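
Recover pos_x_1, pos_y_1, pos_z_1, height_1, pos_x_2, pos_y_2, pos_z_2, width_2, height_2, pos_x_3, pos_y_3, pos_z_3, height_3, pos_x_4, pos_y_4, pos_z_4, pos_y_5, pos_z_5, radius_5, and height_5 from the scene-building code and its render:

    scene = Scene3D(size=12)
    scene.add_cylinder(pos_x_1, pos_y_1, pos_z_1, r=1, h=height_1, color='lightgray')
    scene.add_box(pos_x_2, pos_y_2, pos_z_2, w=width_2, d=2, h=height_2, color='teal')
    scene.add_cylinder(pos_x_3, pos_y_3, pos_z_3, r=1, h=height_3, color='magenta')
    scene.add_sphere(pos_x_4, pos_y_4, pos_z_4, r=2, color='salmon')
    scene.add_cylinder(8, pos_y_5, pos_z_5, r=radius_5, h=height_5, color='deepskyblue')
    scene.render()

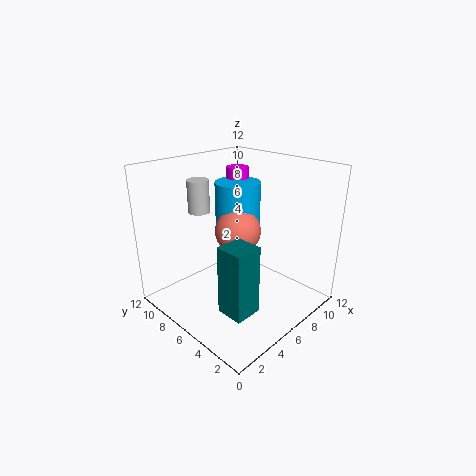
pos_x_1 = 6
pos_y_1 = 11
pos_z_1 = 7
height_1 = 3
pos_x_2 = 1
pos_y_2 = 1
pos_z_2 = 3
width_2 = 2
height_2 = 5
pos_x_3 = 9
pos_y_3 = 9
pos_z_3 = 8
height_3 = 3
pos_x_4 = 7
pos_y_4 = 7
pos_z_4 = 6
pos_y_5 = 8
pos_z_5 = 6
radius_5 = 2
height_5 = 4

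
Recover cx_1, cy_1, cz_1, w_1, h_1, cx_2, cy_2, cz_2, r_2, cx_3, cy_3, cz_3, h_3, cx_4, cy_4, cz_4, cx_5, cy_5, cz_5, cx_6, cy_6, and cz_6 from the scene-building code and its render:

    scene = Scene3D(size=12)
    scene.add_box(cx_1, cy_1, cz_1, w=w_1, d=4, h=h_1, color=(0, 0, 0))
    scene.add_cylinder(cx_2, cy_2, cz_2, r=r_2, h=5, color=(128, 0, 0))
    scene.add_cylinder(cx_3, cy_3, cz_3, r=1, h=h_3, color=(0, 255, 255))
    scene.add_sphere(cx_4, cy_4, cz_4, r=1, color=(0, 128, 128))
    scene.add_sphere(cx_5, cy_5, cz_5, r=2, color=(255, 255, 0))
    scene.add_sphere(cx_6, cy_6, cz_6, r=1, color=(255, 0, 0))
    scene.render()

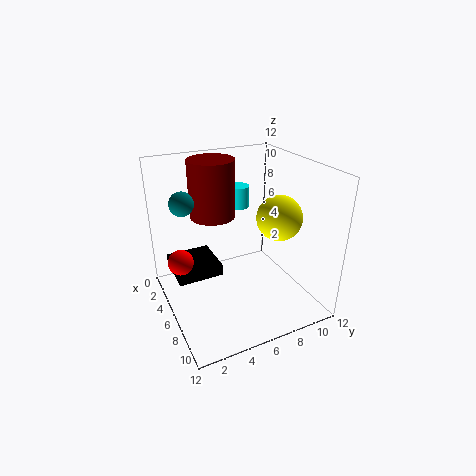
cx_1 = 1
cy_1 = 1
cz_1 = 2
w_1 = 4
h_1 = 1
cx_2 = 3
cy_2 = 5
cz_2 = 7
r_2 = 2
cx_3 = 2
cy_3 = 8
cz_3 = 7
h_3 = 2
cx_4 = 4
cy_4 = 2
cz_4 = 9
cx_5 = 6
cy_5 = 10
cz_5 = 7
cx_6 = 6
cy_6 = 1
cz_6 = 5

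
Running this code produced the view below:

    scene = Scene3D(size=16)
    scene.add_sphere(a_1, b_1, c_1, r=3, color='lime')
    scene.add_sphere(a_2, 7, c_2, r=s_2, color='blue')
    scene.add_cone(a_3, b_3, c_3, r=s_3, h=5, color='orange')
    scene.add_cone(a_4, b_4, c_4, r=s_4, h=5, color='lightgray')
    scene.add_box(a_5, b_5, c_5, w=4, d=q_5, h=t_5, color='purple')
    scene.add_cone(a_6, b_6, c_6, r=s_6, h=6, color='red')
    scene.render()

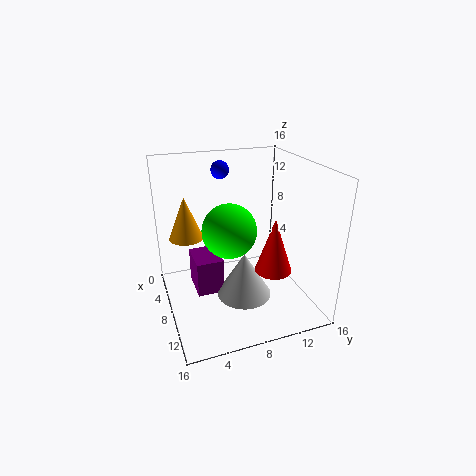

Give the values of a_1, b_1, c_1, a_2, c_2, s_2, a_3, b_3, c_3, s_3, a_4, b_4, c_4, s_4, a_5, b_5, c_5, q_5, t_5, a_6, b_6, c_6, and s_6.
a_1 = 8; b_1 = 7; c_1 = 9; a_2 = 5; c_2 = 15; s_2 = 1; a_3 = 4; b_3 = 3; c_3 = 7; s_3 = 2; a_4 = 10; b_4 = 8; c_4 = 2; s_4 = 3; a_5 = 5; b_5 = 3; c_5 = 2; q_5 = 3; t_5 = 4; a_6 = 11; b_6 = 11; c_6 = 5; s_6 = 2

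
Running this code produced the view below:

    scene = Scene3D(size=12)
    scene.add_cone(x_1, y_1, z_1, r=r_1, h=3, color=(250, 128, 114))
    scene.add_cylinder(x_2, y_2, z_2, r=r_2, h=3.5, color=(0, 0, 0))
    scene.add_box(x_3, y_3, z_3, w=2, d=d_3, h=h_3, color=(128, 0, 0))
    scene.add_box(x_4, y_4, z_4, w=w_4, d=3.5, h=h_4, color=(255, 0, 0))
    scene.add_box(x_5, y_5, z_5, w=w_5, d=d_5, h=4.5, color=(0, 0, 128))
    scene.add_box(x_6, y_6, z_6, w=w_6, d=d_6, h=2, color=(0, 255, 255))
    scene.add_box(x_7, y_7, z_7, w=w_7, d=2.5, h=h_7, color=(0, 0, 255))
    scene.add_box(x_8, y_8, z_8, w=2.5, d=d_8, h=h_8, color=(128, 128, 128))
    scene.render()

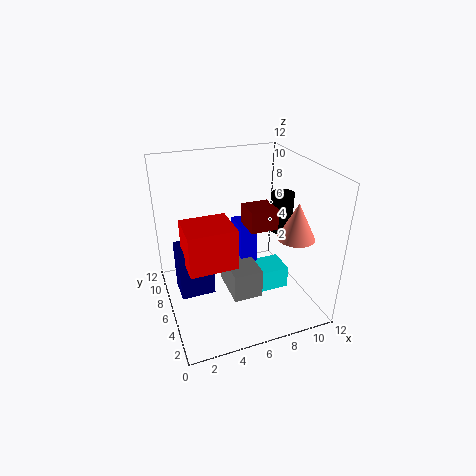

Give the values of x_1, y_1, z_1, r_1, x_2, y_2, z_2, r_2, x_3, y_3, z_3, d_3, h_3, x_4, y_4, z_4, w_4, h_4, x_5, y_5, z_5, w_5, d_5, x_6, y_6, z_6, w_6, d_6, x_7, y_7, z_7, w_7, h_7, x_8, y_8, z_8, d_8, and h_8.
x_1 = 10; y_1 = 3.5; z_1 = 6.5; r_1 = 1.5; x_2 = 10.5; y_2 = 7; z_2 = 5.5; r_2 = 1; x_3 = 5.5; y_3 = 2; z_3 = 8.5; d_3 = 2; h_3 = 1.5; x_4 = 1.5; y_4 = 4.5; z_4 = 4; w_4 = 4; h_4 = 3.5; x_5 = 1; y_5 = 6.5; z_5 = 0.5; w_5 = 3; d_5 = 2.5; x_6 = 8; y_6 = 5; z_6 = 0.5; w_6 = 2.5; d_6 = 2.5; x_7 = 6.5; y_7 = 6.5; z_7 = 3; w_7 = 1.5; h_7 = 3.5; x_8 = 5; y_8 = 4; z_8 = 1; d_8 = 4; h_8 = 2.5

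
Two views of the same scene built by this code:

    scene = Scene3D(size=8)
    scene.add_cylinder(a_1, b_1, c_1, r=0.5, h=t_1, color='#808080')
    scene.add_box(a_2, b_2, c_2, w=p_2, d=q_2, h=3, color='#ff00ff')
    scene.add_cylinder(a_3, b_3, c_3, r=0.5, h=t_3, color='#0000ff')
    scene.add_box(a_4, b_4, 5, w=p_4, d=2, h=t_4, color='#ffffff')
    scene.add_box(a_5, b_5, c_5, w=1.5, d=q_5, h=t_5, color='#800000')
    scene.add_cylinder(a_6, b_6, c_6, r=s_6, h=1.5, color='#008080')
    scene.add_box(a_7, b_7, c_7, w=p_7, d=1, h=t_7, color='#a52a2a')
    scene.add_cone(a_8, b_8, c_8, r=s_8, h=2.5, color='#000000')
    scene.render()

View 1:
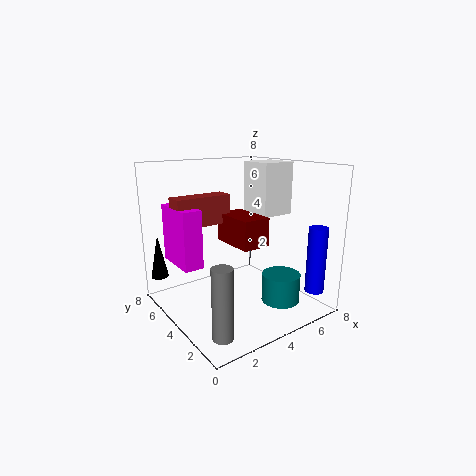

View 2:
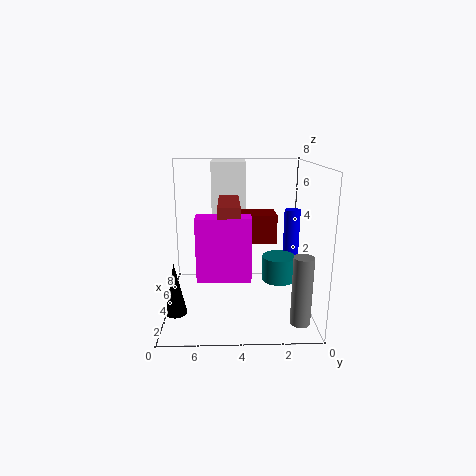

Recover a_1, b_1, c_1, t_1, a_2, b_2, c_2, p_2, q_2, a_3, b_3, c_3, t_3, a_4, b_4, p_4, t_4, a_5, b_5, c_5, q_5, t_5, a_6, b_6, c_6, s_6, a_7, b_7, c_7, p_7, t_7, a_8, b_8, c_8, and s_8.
a_1 = 1; b_1 = 1; c_1 = 0.5; t_1 = 3.5; a_2 = 0.5; b_2 = 3.5; c_2 = 3; p_2 = 1; q_2 = 2.5; a_3 = 6.5; b_3 = 0.5; c_3 = 1.5; t_3 = 3.5; a_4 = 5.5; b_4 = 3.5; p_4 = 2; t_4 = 3; a_5 = 3; b_5 = 2; c_5 = 4; q_5 = 2.5; t_5 = 1.5; a_6 = 5; b_6 = 1.5; c_6 = 1; s_6 = 1; a_7 = 0.5; b_7 = 4; c_7 = 5; p_7 = 3; t_7 = 1.5; a_8 = 0.5; b_8 = 7; c_8 = 1.5; s_8 = 0.5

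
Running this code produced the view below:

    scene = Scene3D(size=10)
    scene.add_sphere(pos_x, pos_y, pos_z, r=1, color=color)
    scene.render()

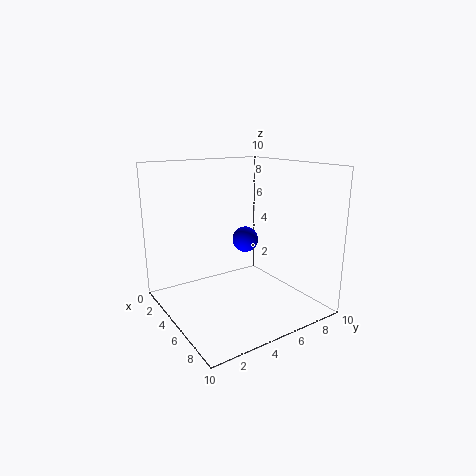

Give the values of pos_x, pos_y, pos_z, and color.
pos_x = 3
pos_y = 7
pos_z = 4
color = 'blue'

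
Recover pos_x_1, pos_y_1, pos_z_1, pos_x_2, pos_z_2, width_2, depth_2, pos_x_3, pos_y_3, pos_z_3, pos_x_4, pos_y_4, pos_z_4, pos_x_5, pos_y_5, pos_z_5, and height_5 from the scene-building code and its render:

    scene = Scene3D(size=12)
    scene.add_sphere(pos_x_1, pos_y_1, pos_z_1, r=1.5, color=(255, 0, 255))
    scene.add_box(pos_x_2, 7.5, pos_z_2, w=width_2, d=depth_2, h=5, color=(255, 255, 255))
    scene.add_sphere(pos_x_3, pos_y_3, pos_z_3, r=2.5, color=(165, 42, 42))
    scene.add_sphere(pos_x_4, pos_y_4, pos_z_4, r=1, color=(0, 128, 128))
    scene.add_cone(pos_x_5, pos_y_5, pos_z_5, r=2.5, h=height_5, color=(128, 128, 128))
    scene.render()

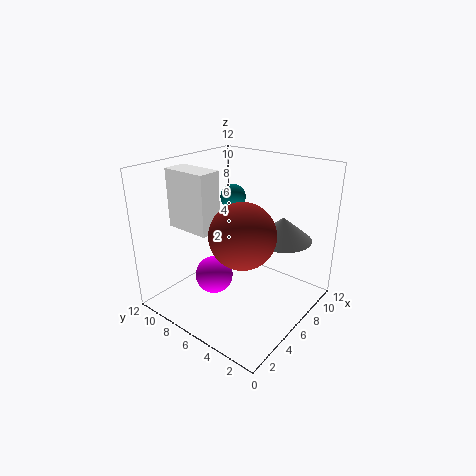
pos_x_1 = 3.5
pos_y_1 = 6.5
pos_z_1 = 3.5
pos_x_2 = 3.5
pos_z_2 = 6.5
width_2 = 2
depth_2 = 4
pos_x_3 = 4
pos_y_3 = 4
pos_z_3 = 7.5
pos_x_4 = 6
pos_y_4 = 6.5
pos_z_4 = 9.5
pos_x_5 = 9
pos_y_5 = 3.5
pos_z_5 = 5.5
height_5 = 2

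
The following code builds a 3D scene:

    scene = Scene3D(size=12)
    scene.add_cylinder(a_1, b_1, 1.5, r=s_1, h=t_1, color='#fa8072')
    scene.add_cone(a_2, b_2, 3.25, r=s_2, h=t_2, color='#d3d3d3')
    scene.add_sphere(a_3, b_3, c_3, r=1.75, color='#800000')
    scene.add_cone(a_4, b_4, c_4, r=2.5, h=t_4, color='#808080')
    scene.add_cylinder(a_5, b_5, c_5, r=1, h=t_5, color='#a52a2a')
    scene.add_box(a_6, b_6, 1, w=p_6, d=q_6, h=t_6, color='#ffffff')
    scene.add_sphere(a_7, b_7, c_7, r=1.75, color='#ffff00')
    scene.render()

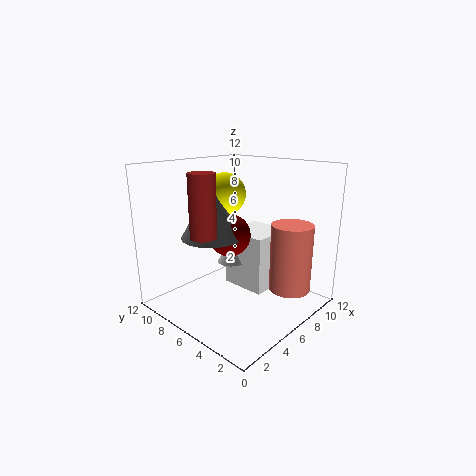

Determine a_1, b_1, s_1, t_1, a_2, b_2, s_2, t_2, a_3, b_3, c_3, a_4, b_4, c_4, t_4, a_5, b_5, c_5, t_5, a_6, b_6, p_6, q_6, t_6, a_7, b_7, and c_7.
a_1 = 8.75, b_1 = 2.5, s_1 = 1.75, t_1 = 5.75, a_2 = 6.75, b_2 = 7.5, s_2 = 1.25, t_2 = 1.75, a_3 = 5.5, b_3 = 6.5, c_3 = 6.25, a_4 = 4.25, b_4 = 7.25, c_4 = 6.25, t_4 = 4.25, a_5 = 2.25, b_5 = 6, c_5 = 7, t_5 = 4.75, a_6 = 6.75, b_6 = 4.25, p_6 = 4, q_6 = 4, t_6 = 5, a_7 = 6, b_7 = 7.5, c_7 = 9.5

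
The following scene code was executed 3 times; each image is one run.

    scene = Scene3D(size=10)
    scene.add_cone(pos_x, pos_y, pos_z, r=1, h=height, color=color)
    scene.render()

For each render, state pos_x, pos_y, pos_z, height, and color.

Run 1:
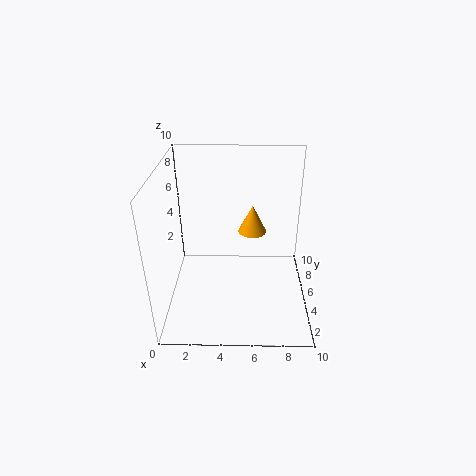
pos_x = 6
pos_y = 6
pos_z = 5
height = 2
color = 'orange'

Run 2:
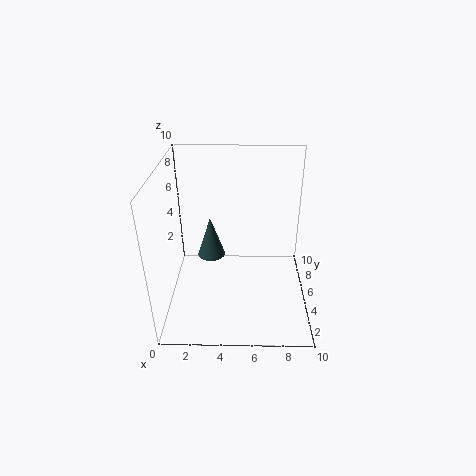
pos_x = 3
pos_y = 6
pos_z = 3
height = 3
color = 'darkslategray'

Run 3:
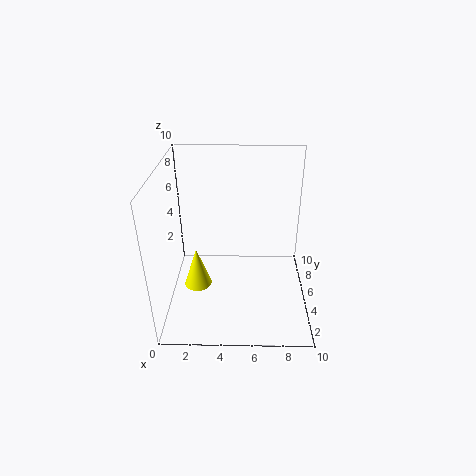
pos_x = 2
pos_y = 5
pos_z = 1
height = 3
color = 'yellow'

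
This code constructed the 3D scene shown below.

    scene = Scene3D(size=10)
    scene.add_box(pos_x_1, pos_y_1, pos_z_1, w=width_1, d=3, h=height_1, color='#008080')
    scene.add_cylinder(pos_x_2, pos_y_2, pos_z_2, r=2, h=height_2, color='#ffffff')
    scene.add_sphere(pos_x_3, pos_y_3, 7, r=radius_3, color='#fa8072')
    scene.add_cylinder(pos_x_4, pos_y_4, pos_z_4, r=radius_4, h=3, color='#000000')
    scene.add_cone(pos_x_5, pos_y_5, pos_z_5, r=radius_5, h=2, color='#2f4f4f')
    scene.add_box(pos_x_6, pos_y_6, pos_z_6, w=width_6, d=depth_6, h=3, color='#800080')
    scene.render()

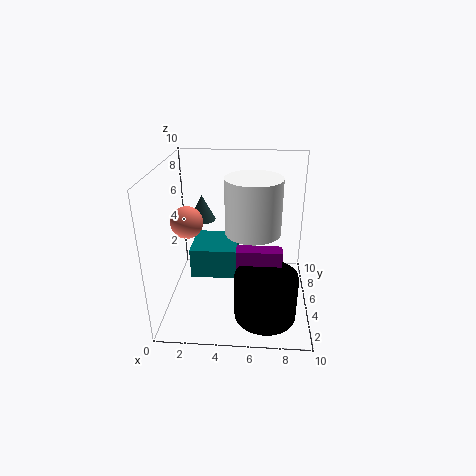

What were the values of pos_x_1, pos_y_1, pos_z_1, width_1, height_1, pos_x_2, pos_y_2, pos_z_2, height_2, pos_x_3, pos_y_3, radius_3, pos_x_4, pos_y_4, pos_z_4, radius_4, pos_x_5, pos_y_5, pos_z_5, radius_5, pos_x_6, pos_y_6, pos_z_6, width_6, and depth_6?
pos_x_1 = 2; pos_y_1 = 3; pos_z_1 = 3; width_1 = 3; height_1 = 2; pos_x_2 = 6; pos_y_2 = 6; pos_z_2 = 5; height_2 = 4; pos_x_3 = 2; pos_y_3 = 3; radius_3 = 1; pos_x_4 = 7; pos_y_4 = 2; pos_z_4 = 1; radius_4 = 2; pos_x_5 = 2; pos_y_5 = 8; pos_z_5 = 5; radius_5 = 1; pos_x_6 = 5; pos_y_6 = 3; pos_z_6 = 2; width_6 = 3; depth_6 = 1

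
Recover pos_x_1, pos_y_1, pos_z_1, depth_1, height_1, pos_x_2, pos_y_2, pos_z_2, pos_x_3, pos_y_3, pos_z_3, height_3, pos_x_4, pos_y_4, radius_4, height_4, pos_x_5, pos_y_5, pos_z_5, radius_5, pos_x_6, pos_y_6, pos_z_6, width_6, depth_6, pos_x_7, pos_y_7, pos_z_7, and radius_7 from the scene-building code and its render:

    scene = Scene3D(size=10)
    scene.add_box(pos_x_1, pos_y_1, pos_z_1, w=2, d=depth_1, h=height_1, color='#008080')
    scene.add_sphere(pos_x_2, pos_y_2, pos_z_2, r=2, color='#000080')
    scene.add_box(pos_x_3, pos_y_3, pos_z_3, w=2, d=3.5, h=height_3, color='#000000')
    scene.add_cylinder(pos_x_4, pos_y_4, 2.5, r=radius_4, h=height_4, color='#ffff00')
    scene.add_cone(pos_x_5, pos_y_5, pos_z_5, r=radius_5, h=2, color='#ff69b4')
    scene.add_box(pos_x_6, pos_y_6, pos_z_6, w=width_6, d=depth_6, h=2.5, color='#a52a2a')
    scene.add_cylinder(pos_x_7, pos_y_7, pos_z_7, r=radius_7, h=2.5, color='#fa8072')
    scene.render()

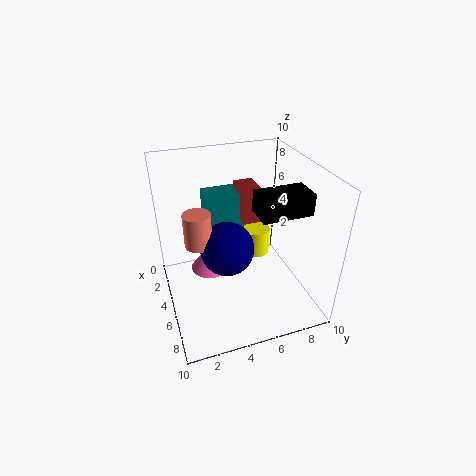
pos_x_1 = 0.5
pos_y_1 = 3.5
pos_z_1 = 4
depth_1 = 3
height_1 = 3
pos_x_2 = 4
pos_y_2 = 4.5
pos_z_2 = 3.5
pos_x_3 = 5
pos_y_3 = 6
pos_z_3 = 7
height_3 = 1.5
pos_x_4 = 3.5
pos_y_4 = 7
radius_4 = 1
height_4 = 2
pos_x_5 = 2.5
pos_y_5 = 3.5
pos_z_5 = 1
radius_5 = 1.5
pos_x_6 = 1
pos_y_6 = 6
pos_z_6 = 5
width_6 = 2.5
depth_6 = 1.5
pos_x_7 = 3.5
pos_y_7 = 2.5
pos_z_7 = 4
radius_7 = 1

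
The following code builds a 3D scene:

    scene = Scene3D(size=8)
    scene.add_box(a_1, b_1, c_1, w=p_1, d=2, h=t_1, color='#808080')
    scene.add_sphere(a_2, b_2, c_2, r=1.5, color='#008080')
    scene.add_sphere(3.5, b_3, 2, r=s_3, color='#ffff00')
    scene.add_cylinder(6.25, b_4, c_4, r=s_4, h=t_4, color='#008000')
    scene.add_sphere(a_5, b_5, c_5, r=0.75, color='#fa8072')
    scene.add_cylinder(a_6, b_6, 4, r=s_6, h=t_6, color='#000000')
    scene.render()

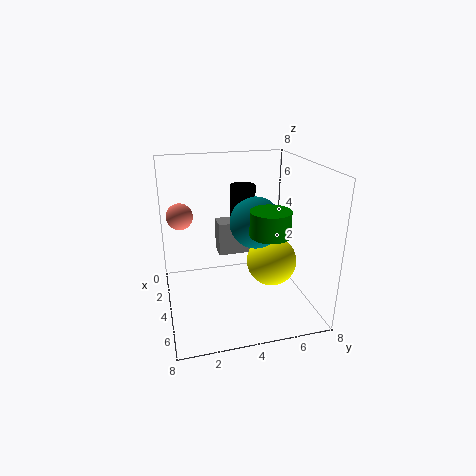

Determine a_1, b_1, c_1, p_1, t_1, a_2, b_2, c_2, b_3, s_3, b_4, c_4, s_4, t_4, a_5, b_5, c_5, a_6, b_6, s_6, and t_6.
a_1 = 1.25
b_1 = 3.25
c_1 = 2.25
p_1 = 1.25
t_1 = 2
a_2 = 3.25
b_2 = 5.25
c_2 = 4.5
b_3 = 6.25
s_3 = 1.5
b_4 = 5
c_4 = 5
s_4 = 1
t_4 = 1.25
a_5 = 2.5
b_5 = 1
c_5 = 5
a_6 = 2.25
b_6 = 4.75
s_6 = 0.75
t_6 = 2.5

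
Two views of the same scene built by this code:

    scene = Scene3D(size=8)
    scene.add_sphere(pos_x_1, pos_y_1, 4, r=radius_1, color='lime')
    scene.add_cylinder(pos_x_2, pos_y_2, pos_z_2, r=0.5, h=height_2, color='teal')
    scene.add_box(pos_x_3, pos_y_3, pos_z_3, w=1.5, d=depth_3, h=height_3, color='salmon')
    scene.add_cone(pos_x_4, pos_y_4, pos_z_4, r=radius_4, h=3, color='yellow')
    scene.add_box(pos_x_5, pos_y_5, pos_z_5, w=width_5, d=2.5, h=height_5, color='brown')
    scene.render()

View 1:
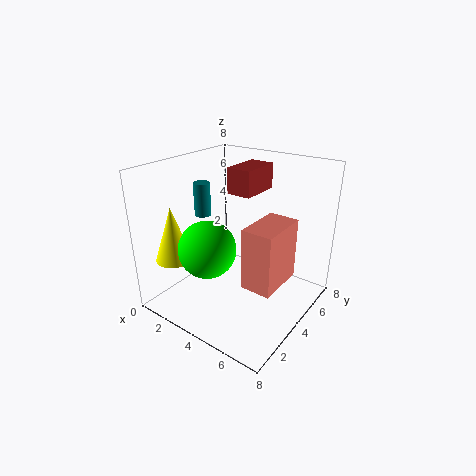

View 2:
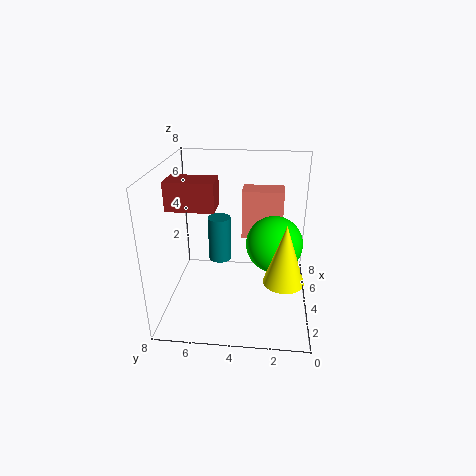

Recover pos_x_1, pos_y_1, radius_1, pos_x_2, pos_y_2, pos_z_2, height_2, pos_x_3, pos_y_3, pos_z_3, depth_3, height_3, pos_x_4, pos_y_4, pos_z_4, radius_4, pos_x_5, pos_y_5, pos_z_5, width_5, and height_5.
pos_x_1 = 3.5; pos_y_1 = 2; radius_1 = 1.5; pos_x_2 = 1; pos_y_2 = 4.5; pos_z_2 = 4.5; height_2 = 2; pos_x_3 = 6; pos_y_3 = 1.5; pos_z_3 = 3; depth_3 = 2.5; height_3 = 3; pos_x_4 = 1.5; pos_y_4 = 1.5; pos_z_4 = 3; radius_4 = 1; pos_x_5 = 2.5; pos_y_5 = 5; pos_z_5 = 6; width_5 = 1.5; height_5 = 1.5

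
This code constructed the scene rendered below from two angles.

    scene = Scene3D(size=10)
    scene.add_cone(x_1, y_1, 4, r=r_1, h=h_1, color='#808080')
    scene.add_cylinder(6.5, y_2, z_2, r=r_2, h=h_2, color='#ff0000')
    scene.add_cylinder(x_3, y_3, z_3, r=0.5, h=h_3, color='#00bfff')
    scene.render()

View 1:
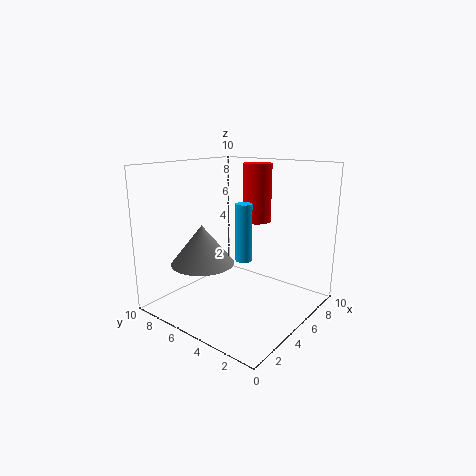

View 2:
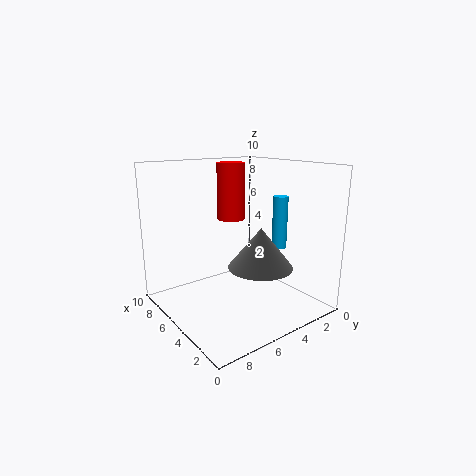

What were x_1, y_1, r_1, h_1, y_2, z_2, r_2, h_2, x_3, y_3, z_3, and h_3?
x_1 = 2
y_1 = 5.5
r_1 = 2
h_1 = 2.5
y_2 = 4.5
z_2 = 6
r_2 = 1
h_2 = 4
x_3 = 3
y_3 = 3
z_3 = 4.5
h_3 = 3.5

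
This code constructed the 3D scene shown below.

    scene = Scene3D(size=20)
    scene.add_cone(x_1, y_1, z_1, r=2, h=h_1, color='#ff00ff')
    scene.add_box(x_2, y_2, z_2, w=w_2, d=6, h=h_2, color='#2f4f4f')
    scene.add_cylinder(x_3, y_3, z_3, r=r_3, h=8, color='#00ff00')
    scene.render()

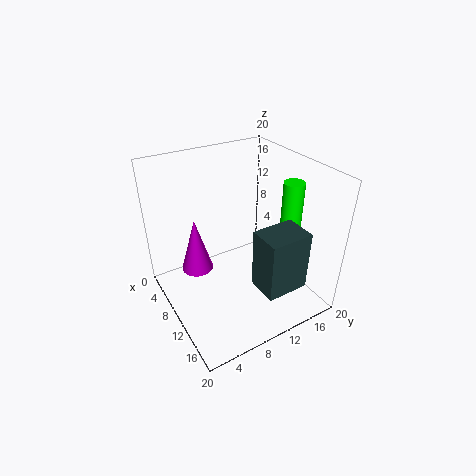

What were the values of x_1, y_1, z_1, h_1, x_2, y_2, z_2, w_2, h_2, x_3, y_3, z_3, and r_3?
x_1 = 10.5; y_1 = 3.5; z_1 = 8; h_1 = 7; x_2 = 13; y_2 = 10.5; z_2 = 4; w_2 = 4.5; h_2 = 8.5; x_3 = 11.5; y_3 = 18; z_3 = 9; r_3 = 1.5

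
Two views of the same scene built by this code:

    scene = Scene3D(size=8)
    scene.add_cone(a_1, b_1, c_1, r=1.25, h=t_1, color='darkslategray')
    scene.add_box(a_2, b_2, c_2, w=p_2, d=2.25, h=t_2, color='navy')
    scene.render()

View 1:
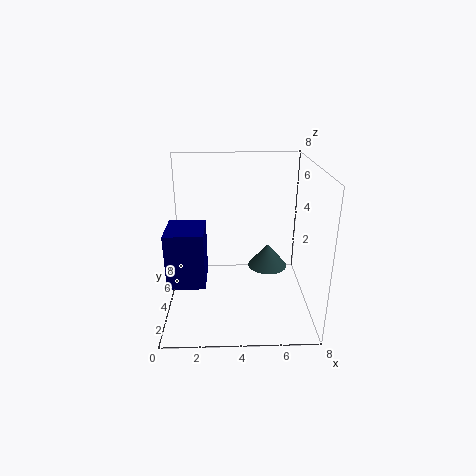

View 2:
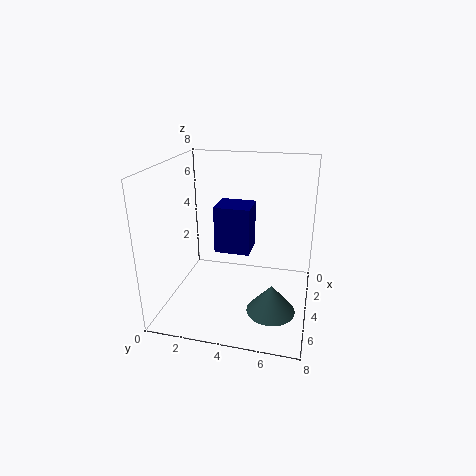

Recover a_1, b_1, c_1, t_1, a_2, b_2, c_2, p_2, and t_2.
a_1 = 6
b_1 = 6.25
c_1 = 1
t_1 = 1.5
a_2 = 0.25
b_2 = 2
c_2 = 2
p_2 = 2
t_2 = 3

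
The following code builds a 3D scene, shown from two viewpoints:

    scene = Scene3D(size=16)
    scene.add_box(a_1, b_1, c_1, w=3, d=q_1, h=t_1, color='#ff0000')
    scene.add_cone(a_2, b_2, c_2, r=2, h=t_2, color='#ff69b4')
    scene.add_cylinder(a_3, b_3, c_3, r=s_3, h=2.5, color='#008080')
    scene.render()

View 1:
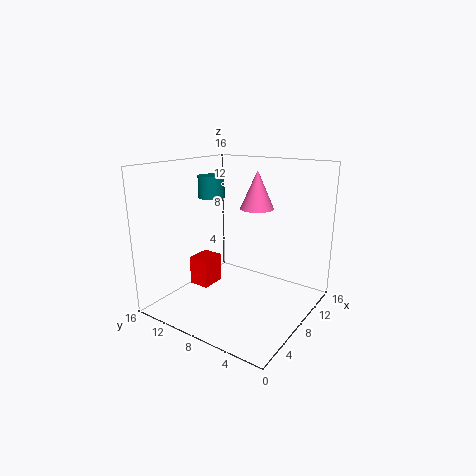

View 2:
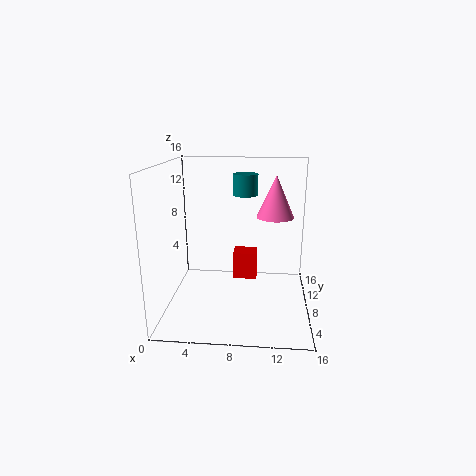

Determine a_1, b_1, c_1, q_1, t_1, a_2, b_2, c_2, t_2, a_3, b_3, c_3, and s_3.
a_1 = 7
b_1 = 12
c_1 = 1
q_1 = 2.5
t_1 = 3.5
a_2 = 12
b_2 = 8
c_2 = 10.5
t_2 = 4.5
a_3 = 8.5
b_3 = 12
c_3 = 12
s_3 = 1.5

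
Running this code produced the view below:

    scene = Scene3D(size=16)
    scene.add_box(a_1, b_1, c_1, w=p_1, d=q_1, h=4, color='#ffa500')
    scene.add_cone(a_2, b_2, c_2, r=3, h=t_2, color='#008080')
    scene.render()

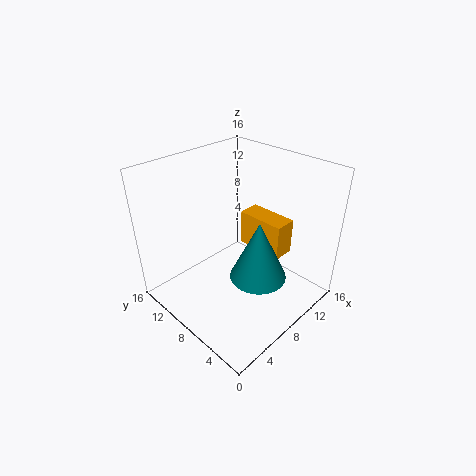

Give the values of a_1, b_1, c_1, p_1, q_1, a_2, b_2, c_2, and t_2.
a_1 = 10; b_1 = 4; c_1 = 6; p_1 = 2.5; q_1 = 5.5; a_2 = 7.5; b_2 = 4.5; c_2 = 5; t_2 = 6.5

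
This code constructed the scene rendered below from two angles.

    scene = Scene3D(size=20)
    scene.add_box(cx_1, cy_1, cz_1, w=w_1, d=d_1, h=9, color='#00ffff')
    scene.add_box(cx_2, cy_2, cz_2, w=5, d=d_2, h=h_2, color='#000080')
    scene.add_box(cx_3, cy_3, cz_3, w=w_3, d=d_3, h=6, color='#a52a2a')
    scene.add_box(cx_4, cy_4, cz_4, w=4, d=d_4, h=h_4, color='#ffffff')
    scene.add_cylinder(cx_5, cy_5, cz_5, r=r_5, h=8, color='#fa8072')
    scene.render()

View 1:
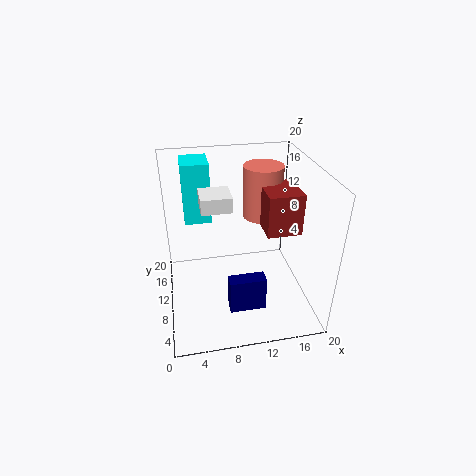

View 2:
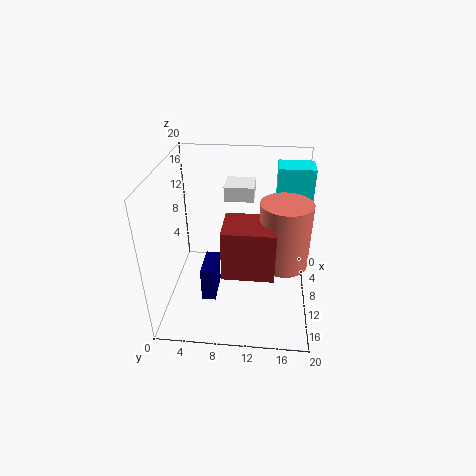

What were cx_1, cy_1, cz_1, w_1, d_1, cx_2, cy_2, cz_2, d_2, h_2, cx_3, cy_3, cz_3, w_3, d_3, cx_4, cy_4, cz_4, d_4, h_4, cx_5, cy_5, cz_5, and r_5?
cx_1 = 3
cy_1 = 15
cz_1 = 10
w_1 = 4
d_1 = 5
cx_2 = 8
cy_2 = 5
cz_2 = 1
d_2 = 2
h_2 = 5
cx_3 = 14
cy_3 = 9
cz_3 = 10
w_3 = 5
d_3 = 6
cx_4 = 5
cy_4 = 8
cz_4 = 15
d_4 = 4
h_4 = 2
cx_5 = 15
cy_5 = 16
cz_5 = 10
r_5 = 3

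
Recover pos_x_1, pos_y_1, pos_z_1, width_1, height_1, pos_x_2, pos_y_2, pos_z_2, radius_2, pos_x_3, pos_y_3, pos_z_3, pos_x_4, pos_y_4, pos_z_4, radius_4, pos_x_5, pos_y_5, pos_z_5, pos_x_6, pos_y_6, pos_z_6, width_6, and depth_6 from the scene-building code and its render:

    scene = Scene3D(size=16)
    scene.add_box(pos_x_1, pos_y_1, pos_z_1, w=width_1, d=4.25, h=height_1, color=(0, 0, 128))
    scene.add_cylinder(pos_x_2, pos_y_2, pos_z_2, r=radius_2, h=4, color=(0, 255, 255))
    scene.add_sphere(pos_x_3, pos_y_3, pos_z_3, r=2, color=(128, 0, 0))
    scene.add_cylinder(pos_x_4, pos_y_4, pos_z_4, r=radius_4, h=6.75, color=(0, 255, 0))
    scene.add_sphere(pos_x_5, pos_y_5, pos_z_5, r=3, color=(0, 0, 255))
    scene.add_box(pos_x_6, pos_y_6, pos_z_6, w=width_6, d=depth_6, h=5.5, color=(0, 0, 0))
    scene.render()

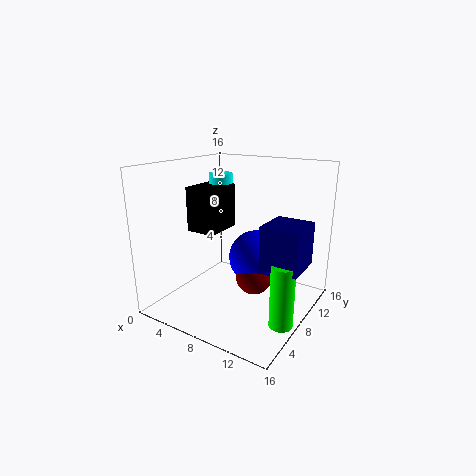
pos_x_1 = 12; pos_y_1 = 5.5; pos_z_1 = 6.25; width_1 = 4; height_1 = 4.5; pos_x_2 = 2.25; pos_y_2 = 13; pos_z_2 = 10; radius_2 = 1.5; pos_x_3 = 10.25; pos_y_3 = 7.75; pos_z_3 = 4; pos_x_4 = 14.5; pos_y_4 = 6; pos_z_4 = 0.25; radius_4 = 1.25; pos_x_5 = 9.75; pos_y_5 = 9; pos_z_5 = 5.75; pos_x_6 = 0.25; pos_y_6 = 8.5; pos_z_6 = 7.25; width_6 = 3.75; depth_6 = 5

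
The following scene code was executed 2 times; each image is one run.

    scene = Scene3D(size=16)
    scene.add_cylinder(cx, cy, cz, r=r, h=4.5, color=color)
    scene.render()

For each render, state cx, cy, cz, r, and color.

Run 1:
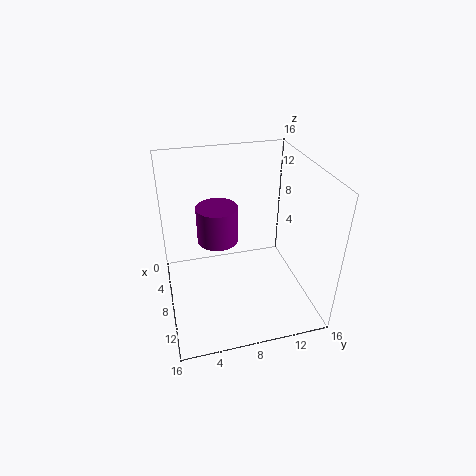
cx = 4, cy = 6.5, cz = 5.5, r = 2.5, color = 'purple'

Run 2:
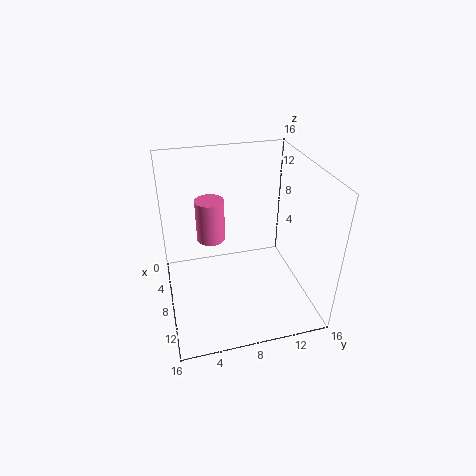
cx = 8, cy = 5, cz = 8.5, r = 1.5, color = 'hotpink'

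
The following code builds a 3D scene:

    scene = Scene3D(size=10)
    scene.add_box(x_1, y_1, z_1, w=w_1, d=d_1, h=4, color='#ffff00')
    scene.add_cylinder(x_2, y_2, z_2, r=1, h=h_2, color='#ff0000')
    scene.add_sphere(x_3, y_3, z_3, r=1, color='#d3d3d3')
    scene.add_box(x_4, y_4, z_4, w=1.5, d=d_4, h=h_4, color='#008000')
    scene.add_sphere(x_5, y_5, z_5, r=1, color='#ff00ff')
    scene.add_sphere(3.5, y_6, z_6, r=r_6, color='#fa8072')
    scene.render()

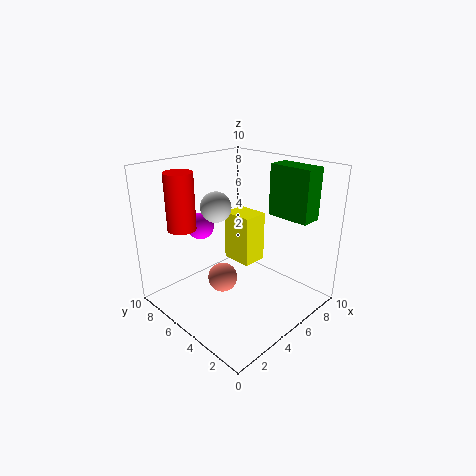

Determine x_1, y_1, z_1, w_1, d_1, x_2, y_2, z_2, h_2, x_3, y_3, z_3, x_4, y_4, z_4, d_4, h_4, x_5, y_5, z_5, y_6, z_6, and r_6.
x_1 = 7
y_1 = 6
z_1 = 1.5
w_1 = 2
d_1 = 2.5
x_2 = 2.5
y_2 = 8
z_2 = 5.5
h_2 = 4
x_3 = 3.5
y_3 = 5.5
z_3 = 7.5
x_4 = 7
y_4 = 1
z_4 = 6.5
d_4 = 3
h_4 = 3.5
x_5 = 4.5
y_5 = 8.5
z_5 = 5
y_6 = 5
z_6 = 2.5
r_6 = 1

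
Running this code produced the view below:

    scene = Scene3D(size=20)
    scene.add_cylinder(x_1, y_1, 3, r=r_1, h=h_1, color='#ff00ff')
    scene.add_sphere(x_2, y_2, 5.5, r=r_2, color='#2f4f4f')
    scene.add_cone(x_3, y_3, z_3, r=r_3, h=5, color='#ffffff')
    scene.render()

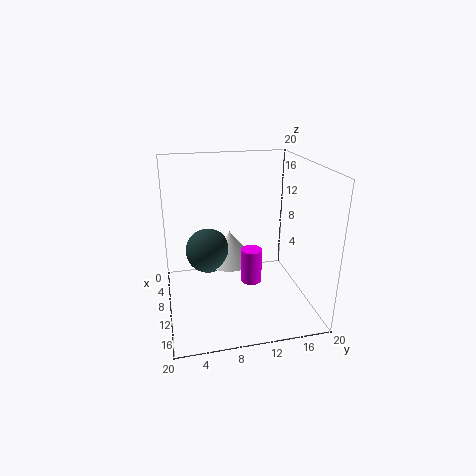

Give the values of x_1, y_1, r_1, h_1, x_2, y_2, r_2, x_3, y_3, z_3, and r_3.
x_1 = 10, y_1 = 12, r_1 = 1.5, h_1 = 5, x_2 = 4, y_2 = 6.5, r_2 = 3.5, x_3 = 4, y_3 = 10, z_3 = 3.5, r_3 = 4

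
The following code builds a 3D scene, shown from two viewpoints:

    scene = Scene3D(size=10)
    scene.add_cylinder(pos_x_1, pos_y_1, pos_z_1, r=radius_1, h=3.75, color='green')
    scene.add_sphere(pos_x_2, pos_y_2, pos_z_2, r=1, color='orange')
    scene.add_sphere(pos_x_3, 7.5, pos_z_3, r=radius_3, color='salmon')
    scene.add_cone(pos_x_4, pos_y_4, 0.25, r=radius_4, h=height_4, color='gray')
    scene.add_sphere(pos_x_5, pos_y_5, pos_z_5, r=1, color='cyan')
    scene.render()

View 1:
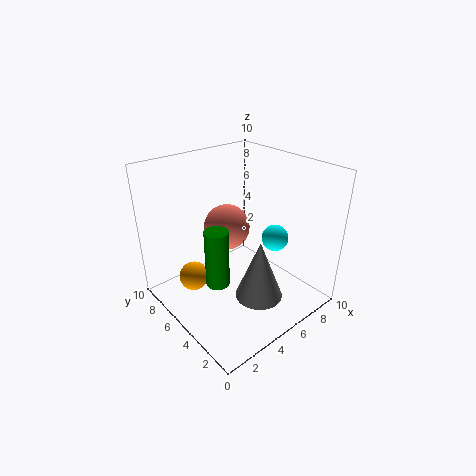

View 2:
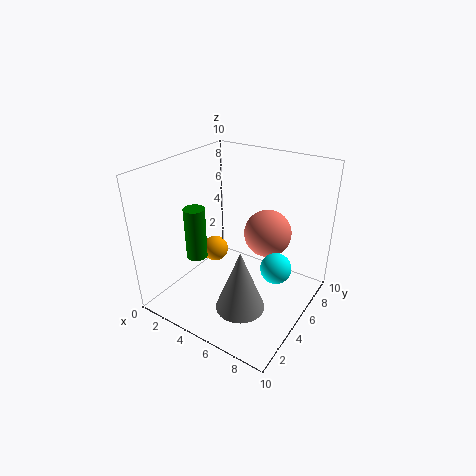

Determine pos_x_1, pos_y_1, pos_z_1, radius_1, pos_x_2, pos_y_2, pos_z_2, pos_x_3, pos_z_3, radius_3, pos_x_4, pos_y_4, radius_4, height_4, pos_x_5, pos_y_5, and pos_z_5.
pos_x_1 = 2.25, pos_y_1 = 3.75, pos_z_1 = 3.25, radius_1 = 0.75, pos_x_2 = 2, pos_y_2 = 6.25, pos_z_2 = 2.5, pos_x_3 = 6, pos_z_3 = 4.5, radius_3 = 1.75, pos_x_4 = 6, pos_y_4 = 3.75, radius_4 = 1.75, height_4 = 4.5, pos_x_5 = 8.25, pos_y_5 = 4.5, pos_z_5 = 4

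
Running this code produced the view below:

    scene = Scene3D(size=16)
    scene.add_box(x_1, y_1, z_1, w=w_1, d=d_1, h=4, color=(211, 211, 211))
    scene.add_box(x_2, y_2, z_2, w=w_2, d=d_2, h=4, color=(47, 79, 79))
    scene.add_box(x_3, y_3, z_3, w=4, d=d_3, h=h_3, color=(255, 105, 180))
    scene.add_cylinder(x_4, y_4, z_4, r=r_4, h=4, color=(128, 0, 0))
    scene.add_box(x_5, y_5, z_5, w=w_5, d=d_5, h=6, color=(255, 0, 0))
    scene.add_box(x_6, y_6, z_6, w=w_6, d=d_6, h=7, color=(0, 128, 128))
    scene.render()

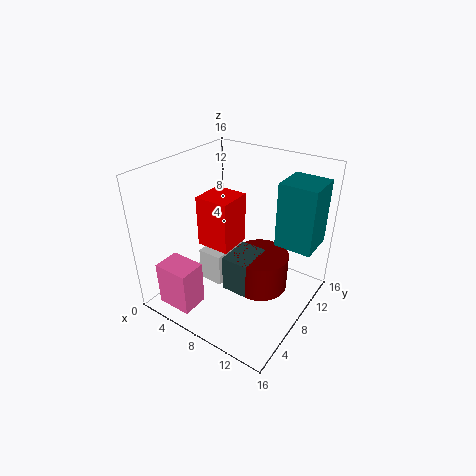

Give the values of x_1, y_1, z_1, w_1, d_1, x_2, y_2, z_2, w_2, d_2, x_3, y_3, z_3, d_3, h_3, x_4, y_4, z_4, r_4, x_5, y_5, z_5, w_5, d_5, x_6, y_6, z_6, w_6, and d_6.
x_1 = 3
y_1 = 7
z_1 = 1
w_1 = 3
d_1 = 5
x_2 = 8
y_2 = 5
z_2 = 3
w_2 = 3
d_2 = 4
x_3 = 2
y_3 = 1
z_3 = 1
d_3 = 3
h_3 = 5
x_4 = 11
y_4 = 8
z_4 = 3
r_4 = 3
x_5 = 3
y_5 = 7
z_5 = 6
w_5 = 4
d_5 = 4
x_6 = 12
y_6 = 9
z_6 = 8
w_6 = 4
d_6 = 4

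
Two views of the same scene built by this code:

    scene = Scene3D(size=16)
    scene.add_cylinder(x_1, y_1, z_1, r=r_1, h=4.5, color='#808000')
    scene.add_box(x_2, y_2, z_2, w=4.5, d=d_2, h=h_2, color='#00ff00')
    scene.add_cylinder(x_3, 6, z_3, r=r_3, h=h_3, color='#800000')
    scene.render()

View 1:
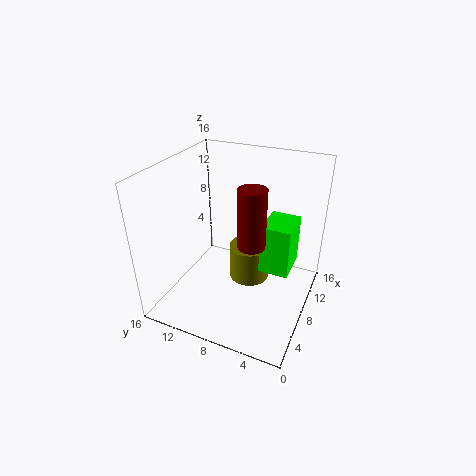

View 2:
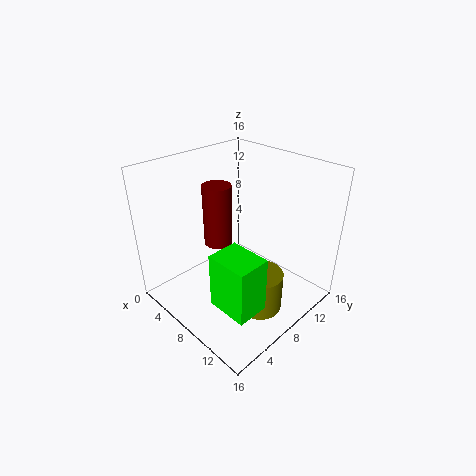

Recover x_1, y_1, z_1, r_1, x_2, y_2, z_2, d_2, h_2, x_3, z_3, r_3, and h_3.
x_1 = 11.5, y_1 = 8, z_1 = 0.5, r_1 = 2.5, x_2 = 9.5, y_2 = 2.5, z_2 = 3, d_2 = 3.5, h_2 = 6, x_3 = 7, z_3 = 8, r_3 = 1.5, h_3 = 6.5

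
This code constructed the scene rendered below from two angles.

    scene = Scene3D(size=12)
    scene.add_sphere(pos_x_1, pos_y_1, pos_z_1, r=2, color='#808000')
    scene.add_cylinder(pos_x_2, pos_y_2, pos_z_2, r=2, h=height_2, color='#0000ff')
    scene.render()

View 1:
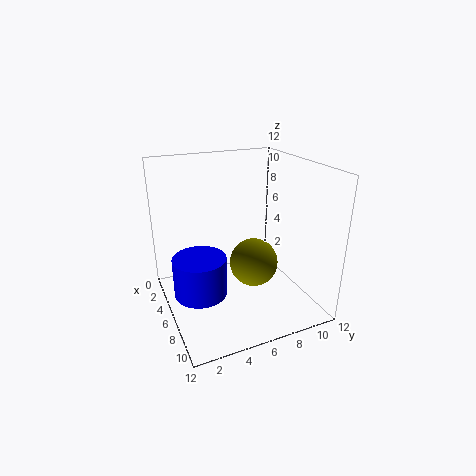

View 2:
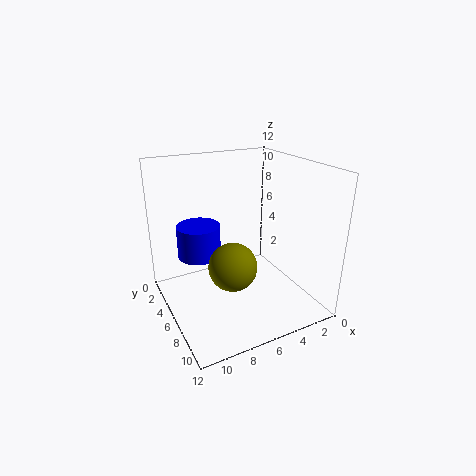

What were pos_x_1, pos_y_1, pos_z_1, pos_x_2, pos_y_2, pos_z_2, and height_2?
pos_x_1 = 7, pos_y_1 = 7, pos_z_1 = 4, pos_x_2 = 8, pos_y_2 = 2, pos_z_2 = 3, height_2 = 3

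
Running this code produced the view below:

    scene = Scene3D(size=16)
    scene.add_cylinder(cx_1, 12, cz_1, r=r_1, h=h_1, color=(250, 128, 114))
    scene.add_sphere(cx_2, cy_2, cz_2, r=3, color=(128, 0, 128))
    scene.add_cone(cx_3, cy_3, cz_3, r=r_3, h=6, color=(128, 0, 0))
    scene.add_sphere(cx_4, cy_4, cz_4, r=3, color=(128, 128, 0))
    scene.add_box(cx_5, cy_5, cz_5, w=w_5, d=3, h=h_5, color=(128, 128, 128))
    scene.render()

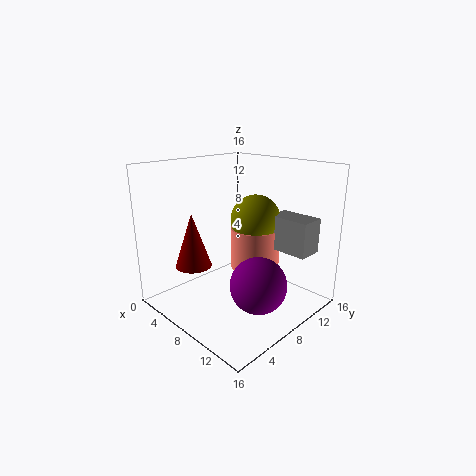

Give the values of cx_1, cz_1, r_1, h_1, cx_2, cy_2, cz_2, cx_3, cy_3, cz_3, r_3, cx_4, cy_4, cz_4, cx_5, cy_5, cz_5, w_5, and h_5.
cx_1 = 7; cz_1 = 3; r_1 = 3; h_1 = 5; cx_2 = 12; cy_2 = 7; cz_2 = 4; cx_3 = 5; cy_3 = 4; cz_3 = 5; r_3 = 2; cx_4 = 7; cy_4 = 12; cz_4 = 9; cx_5 = 9; cy_5 = 12; cz_5 = 6; w_5 = 5; h_5 = 4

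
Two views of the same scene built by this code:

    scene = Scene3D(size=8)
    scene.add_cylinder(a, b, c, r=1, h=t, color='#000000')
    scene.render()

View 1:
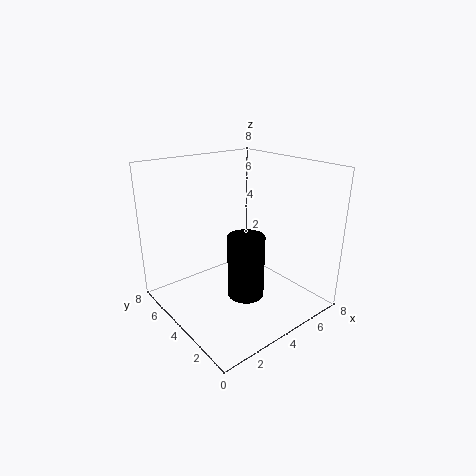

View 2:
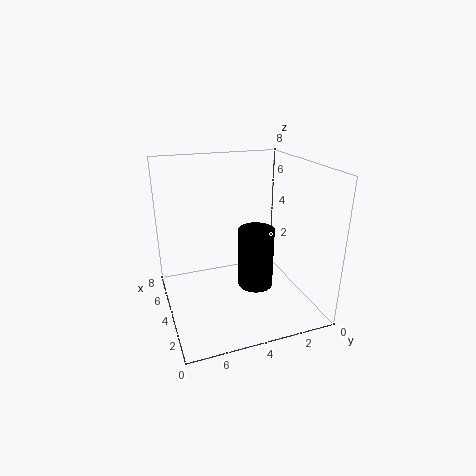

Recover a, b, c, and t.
a = 3.75
b = 3
c = 1
t = 3.5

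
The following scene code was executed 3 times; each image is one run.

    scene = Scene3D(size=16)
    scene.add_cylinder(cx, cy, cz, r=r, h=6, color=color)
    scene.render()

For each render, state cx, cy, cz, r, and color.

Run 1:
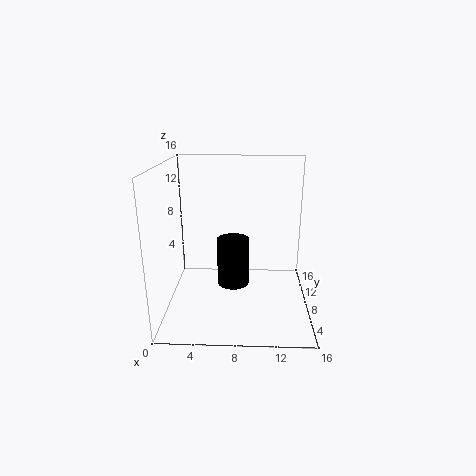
cx = 7.25
cy = 11.5
cz = 0.5
r = 2
color = 'black'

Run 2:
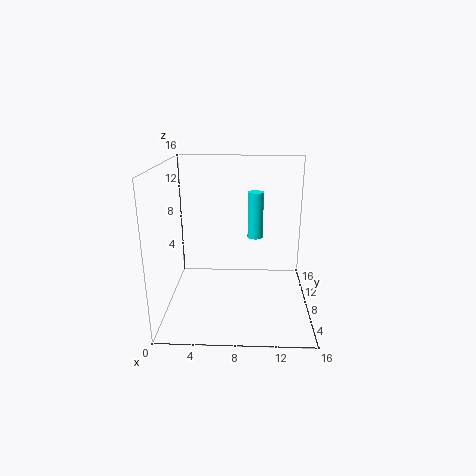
cx = 10
cy = 14.25
cz = 5.75
r = 1
color = 'cyan'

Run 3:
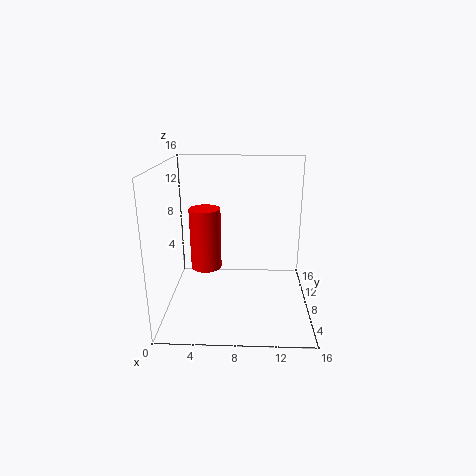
cx = 5
cy = 4
cz = 6.5
r = 1.5
color = 'red'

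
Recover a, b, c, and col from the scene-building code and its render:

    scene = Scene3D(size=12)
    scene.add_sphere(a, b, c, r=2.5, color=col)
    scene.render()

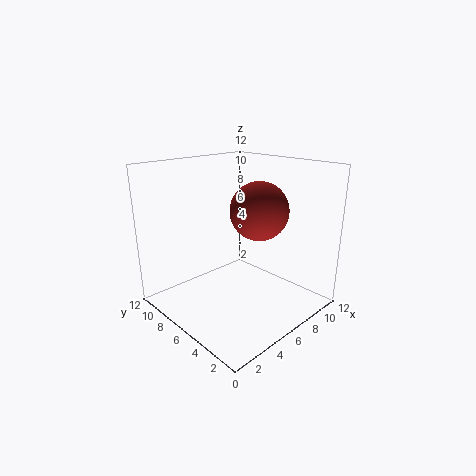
a = 8, b = 5.5, c = 8, col = 'brown'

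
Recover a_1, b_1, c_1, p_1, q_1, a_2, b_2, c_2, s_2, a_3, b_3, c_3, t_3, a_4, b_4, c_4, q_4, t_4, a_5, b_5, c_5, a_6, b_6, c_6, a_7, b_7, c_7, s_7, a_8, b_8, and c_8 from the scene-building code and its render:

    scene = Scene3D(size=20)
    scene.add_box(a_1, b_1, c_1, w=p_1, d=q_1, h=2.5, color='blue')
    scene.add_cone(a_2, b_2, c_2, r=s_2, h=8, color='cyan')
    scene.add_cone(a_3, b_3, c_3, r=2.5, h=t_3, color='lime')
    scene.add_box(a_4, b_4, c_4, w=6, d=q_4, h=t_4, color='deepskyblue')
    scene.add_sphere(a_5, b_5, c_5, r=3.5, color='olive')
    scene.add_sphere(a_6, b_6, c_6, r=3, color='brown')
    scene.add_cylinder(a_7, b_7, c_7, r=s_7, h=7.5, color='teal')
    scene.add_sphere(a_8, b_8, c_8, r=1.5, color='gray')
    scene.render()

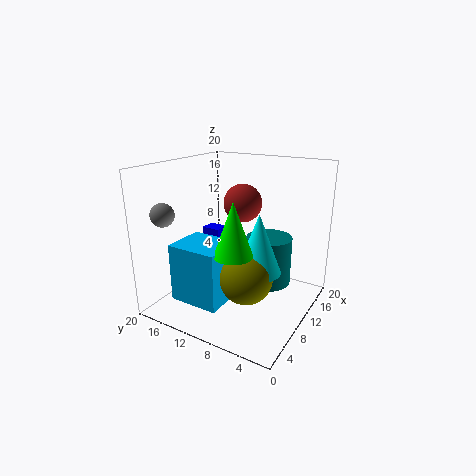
a_1 = 14.5; b_1 = 16.5; c_1 = 6; p_1 = 2.5; q_1 = 3; a_2 = 8.5; b_2 = 6; c_2 = 6.5; s_2 = 3; a_3 = 5.5; b_3 = 8; c_3 = 9.5; t_3 = 7; a_4 = 3; b_4 = 9.5; c_4 = 2; q_4 = 7; t_4 = 8; a_5 = 7; b_5 = 7; c_5 = 6; a_6 = 16.5; b_6 = 13; c_6 = 13; a_7 = 16; b_7 = 8; c_7 = 1; s_7 = 3.5; a_8 = 2; b_8 = 16; c_8 = 14.5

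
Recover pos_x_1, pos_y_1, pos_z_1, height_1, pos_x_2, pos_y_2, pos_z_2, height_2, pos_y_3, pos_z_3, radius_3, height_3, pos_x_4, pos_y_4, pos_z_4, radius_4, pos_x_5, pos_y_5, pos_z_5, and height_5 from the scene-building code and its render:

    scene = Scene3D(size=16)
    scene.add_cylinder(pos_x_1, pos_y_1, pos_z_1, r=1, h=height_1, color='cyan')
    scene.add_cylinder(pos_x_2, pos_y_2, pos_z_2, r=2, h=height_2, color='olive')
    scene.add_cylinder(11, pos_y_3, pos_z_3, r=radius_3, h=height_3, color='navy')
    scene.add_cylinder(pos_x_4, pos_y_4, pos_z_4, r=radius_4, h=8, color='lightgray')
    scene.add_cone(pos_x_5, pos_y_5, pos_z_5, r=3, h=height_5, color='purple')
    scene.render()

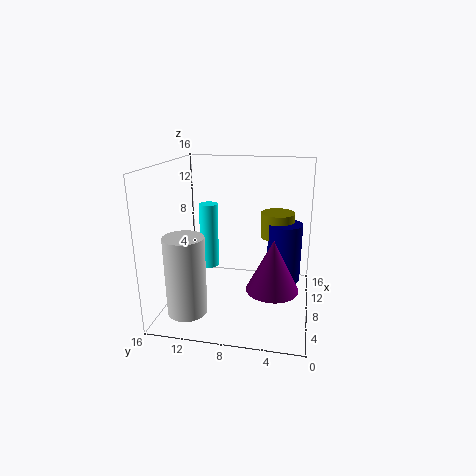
pos_x_1 = 7
pos_y_1 = 11
pos_z_1 = 5
height_1 = 7
pos_x_2 = 12
pos_y_2 = 4
pos_z_2 = 7
height_2 = 3
pos_y_3 = 3
pos_z_3 = 2
radius_3 = 2
height_3 = 7
pos_x_4 = 2
pos_y_4 = 12
pos_z_4 = 2
radius_4 = 2
pos_x_5 = 8
pos_y_5 = 4
pos_z_5 = 2
height_5 = 6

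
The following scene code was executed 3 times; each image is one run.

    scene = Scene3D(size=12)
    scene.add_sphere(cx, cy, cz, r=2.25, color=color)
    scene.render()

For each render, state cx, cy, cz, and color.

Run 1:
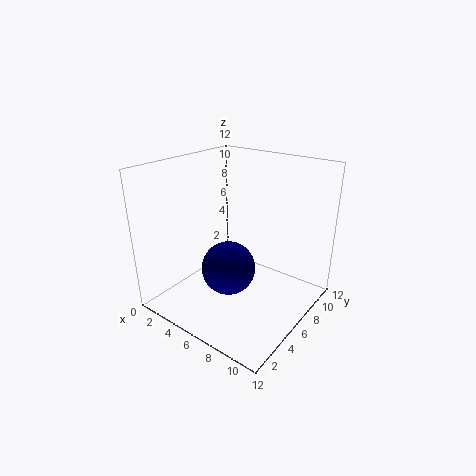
cx = 5.75, cy = 5, cz = 3.5, color = 'navy'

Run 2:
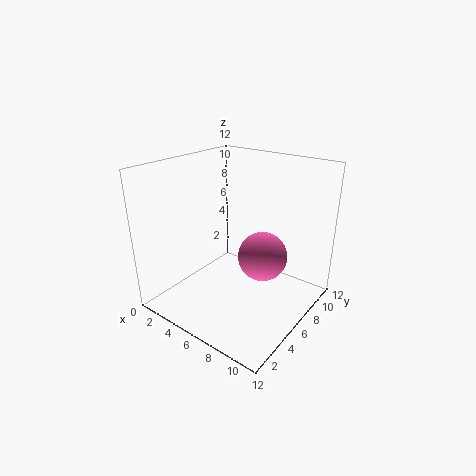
cx = 6.75, cy = 8.75, cz = 3.25, color = 'hotpink'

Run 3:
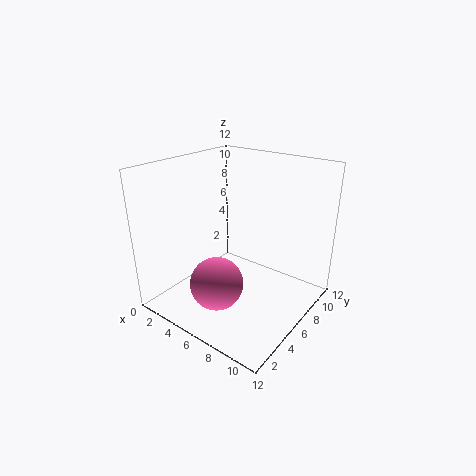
cx = 5.25, cy = 4, cz = 2.25, color = 'hotpink'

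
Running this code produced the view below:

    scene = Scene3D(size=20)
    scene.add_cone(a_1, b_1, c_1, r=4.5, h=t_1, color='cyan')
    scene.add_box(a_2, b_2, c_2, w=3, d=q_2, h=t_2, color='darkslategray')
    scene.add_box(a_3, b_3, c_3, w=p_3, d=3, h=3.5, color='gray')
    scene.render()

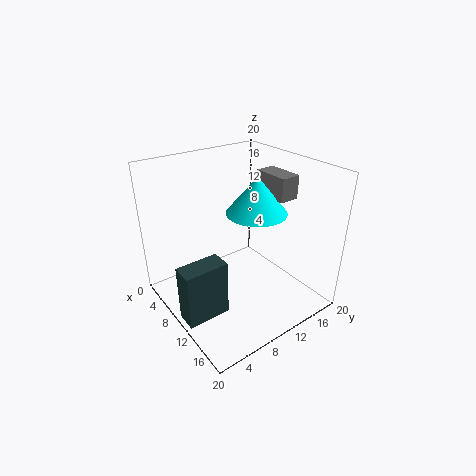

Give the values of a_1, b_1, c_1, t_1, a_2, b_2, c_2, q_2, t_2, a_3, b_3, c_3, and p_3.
a_1 = 8.5
b_1 = 14.5
c_1 = 12
t_1 = 5.5
a_2 = 9.5
b_2 = 0.5
c_2 = 0.5
q_2 = 6
t_2 = 8
a_3 = 6
b_3 = 16.5
c_3 = 14
p_3 = 5.5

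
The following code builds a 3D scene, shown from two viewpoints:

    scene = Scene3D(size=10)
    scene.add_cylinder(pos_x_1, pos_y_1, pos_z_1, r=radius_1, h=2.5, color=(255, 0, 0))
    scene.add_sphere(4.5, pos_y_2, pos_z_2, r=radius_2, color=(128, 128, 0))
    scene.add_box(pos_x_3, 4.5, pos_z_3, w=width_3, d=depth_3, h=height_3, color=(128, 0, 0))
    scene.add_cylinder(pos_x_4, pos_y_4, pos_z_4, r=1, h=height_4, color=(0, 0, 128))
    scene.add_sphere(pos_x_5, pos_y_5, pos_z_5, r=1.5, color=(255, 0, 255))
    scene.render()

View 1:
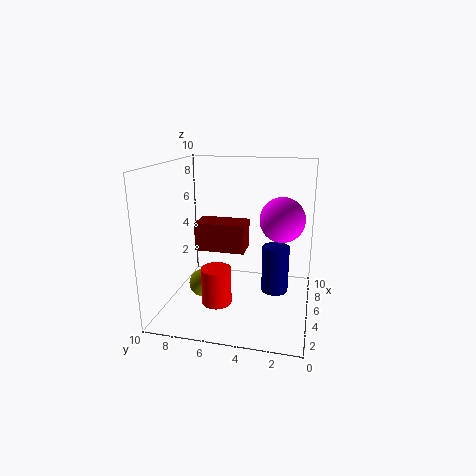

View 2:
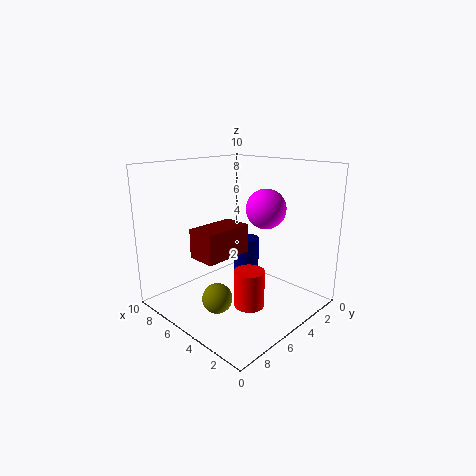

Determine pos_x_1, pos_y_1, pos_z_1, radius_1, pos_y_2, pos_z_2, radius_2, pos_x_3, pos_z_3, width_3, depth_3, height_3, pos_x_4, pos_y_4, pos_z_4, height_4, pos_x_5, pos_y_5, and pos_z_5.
pos_x_1 = 3
pos_y_1 = 6
pos_z_1 = 1
radius_1 = 1
pos_y_2 = 7.5
pos_z_2 = 1.5
radius_2 = 1
pos_x_3 = 4.5
pos_z_3 = 4
width_3 = 2
depth_3 = 3.5
height_3 = 2
pos_x_4 = 6.5
pos_y_4 = 2.5
pos_z_4 = 0.5
height_4 = 3.5
pos_x_5 = 5
pos_y_5 = 2
pos_z_5 = 6.5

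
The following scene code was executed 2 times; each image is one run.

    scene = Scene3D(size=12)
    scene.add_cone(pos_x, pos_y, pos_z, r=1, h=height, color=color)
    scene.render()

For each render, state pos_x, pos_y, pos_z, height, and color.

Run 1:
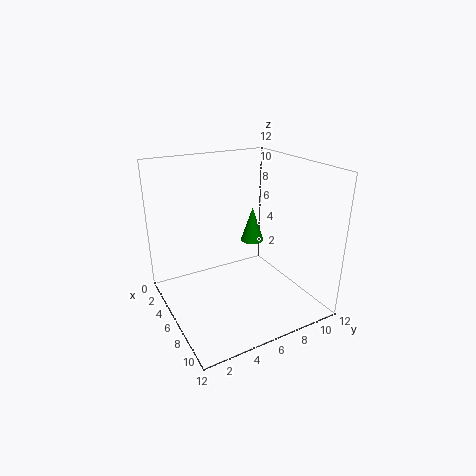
pos_x = 5, pos_y = 8, pos_z = 5, height = 3, color = 'green'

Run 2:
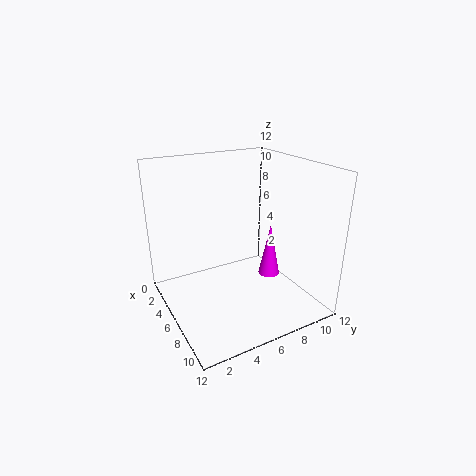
pos_x = 5, pos_y = 10, pos_z = 1, height = 5, color = 'magenta'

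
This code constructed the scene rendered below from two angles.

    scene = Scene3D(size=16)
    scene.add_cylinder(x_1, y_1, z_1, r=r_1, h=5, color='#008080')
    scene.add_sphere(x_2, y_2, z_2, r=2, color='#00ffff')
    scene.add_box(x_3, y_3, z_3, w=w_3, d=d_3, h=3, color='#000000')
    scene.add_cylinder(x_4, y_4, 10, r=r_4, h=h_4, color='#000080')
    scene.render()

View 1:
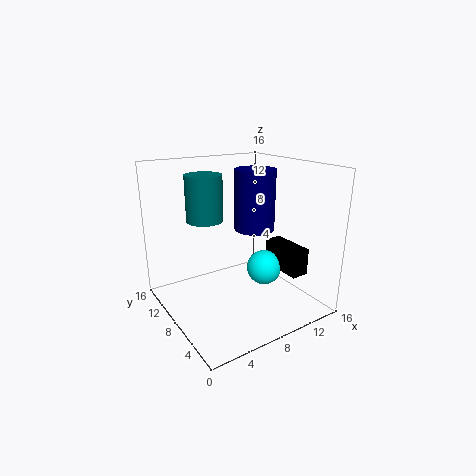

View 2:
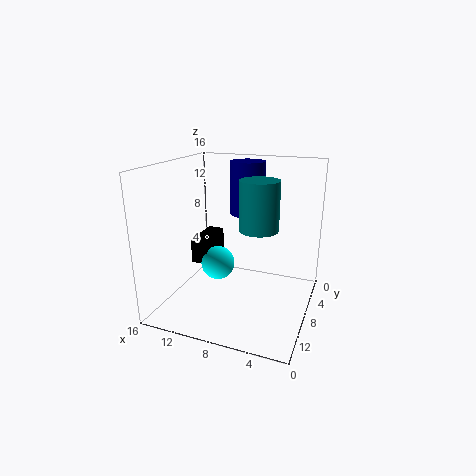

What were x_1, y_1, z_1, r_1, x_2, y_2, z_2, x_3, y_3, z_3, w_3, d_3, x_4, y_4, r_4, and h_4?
x_1 = 5; y_1 = 10; z_1 = 10; r_1 = 2; x_2 = 11; y_2 = 7; z_2 = 4; x_3 = 12; y_3 = 3; z_3 = 4; w_3 = 2; d_3 = 5; x_4 = 8; y_4 = 5; r_4 = 2; h_4 = 6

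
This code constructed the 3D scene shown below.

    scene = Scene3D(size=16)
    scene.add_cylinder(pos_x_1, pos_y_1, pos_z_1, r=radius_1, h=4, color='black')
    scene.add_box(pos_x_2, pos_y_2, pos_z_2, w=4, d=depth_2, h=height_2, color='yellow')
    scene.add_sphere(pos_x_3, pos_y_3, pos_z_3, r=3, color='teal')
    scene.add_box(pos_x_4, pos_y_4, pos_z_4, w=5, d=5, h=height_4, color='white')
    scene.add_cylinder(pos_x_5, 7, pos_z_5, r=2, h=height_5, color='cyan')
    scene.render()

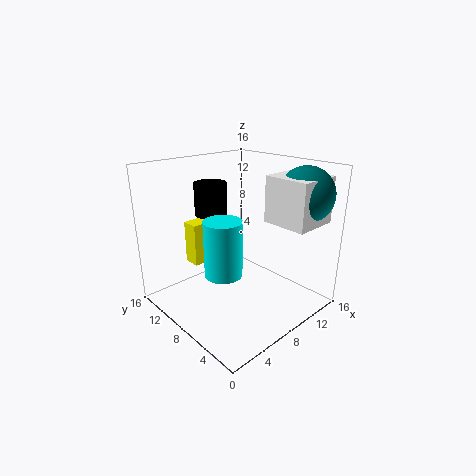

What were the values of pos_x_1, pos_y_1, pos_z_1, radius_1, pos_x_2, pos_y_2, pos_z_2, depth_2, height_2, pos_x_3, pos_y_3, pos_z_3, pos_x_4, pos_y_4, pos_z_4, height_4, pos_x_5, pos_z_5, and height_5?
pos_x_1 = 9, pos_y_1 = 14, pos_z_1 = 9, radius_1 = 2, pos_x_2 = 5, pos_y_2 = 12, pos_z_2 = 4, depth_2 = 2, height_2 = 5, pos_x_3 = 13, pos_y_3 = 3, pos_z_3 = 13, pos_x_4 = 10, pos_y_4 = 1, pos_z_4 = 10, height_4 = 5, pos_x_5 = 5, pos_z_5 = 5, height_5 = 6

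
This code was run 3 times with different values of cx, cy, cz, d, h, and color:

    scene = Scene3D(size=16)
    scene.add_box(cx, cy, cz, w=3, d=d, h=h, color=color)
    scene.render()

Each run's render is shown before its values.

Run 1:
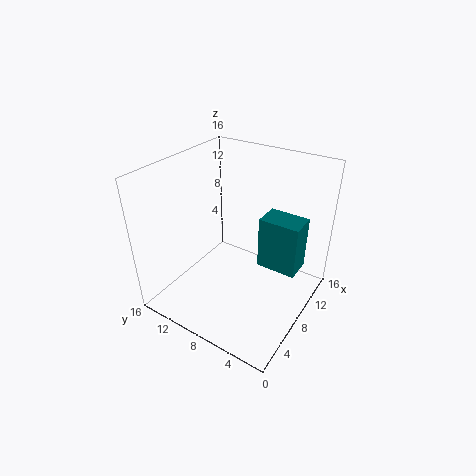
cx = 9
cy = 1.5
cz = 4.5
d = 4.5
h = 6
color = 'teal'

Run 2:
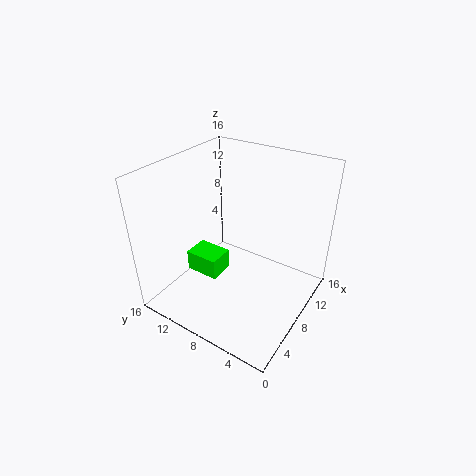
cx = 6
cy = 10
cz = 2.5
d = 4
h = 2.5
color = 'lime'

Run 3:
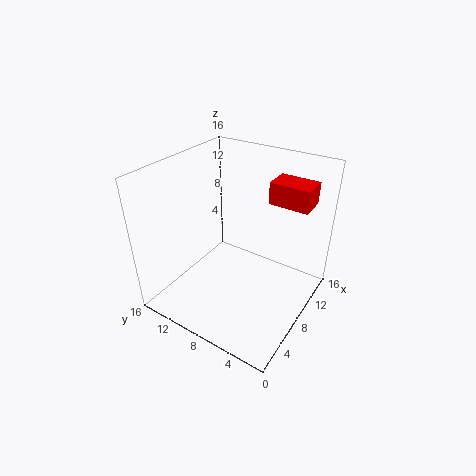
cx = 11
cy = 1.5
cz = 11.5
d = 4.5
h = 2.5
color = 'red'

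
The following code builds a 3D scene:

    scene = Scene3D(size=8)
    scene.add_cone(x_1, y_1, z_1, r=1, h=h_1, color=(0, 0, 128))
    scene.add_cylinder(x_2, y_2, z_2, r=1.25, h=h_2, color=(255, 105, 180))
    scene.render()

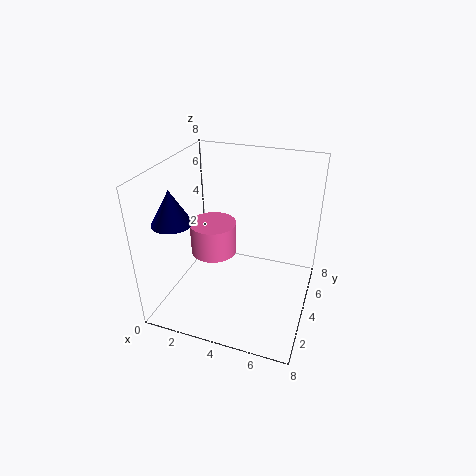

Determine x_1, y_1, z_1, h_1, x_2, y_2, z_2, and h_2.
x_1 = 1.5, y_1 = 1.5, z_1 = 5.75, h_1 = 1.75, x_2 = 2.75, y_2 = 3.5, z_2 = 3.25, h_2 = 1.75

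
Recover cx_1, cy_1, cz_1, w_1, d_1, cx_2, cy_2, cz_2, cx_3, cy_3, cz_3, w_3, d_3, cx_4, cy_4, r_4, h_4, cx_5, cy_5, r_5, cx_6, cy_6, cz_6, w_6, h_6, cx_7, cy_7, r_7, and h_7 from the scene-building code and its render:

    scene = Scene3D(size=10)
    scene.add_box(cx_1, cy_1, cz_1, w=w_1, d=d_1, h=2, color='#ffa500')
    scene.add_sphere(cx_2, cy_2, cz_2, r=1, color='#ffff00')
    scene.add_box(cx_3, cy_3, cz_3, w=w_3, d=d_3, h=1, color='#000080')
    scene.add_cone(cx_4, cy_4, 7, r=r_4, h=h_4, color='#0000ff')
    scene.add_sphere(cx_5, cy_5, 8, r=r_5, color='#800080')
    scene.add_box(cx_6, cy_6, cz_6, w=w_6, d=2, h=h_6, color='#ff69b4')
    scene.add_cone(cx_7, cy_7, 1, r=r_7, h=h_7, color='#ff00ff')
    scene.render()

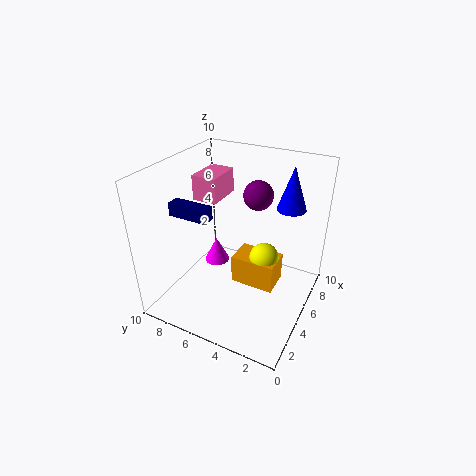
cx_1 = 4, cy_1 = 2, cz_1 = 2, w_1 = 2, d_1 = 3, cx_2 = 5, cy_2 = 3, cz_2 = 4, cx_3 = 4, cy_3 = 7, cz_3 = 6, w_3 = 1, d_3 = 3, cx_4 = 7, cy_4 = 2, r_4 = 1, h_4 = 3, cx_5 = 6, cy_5 = 4, r_5 = 1, cx_6 = 7, cy_6 = 8, cz_6 = 6, w_6 = 3, h_6 = 2, cx_7 = 7, cy_7 = 8, r_7 = 1, h_7 = 2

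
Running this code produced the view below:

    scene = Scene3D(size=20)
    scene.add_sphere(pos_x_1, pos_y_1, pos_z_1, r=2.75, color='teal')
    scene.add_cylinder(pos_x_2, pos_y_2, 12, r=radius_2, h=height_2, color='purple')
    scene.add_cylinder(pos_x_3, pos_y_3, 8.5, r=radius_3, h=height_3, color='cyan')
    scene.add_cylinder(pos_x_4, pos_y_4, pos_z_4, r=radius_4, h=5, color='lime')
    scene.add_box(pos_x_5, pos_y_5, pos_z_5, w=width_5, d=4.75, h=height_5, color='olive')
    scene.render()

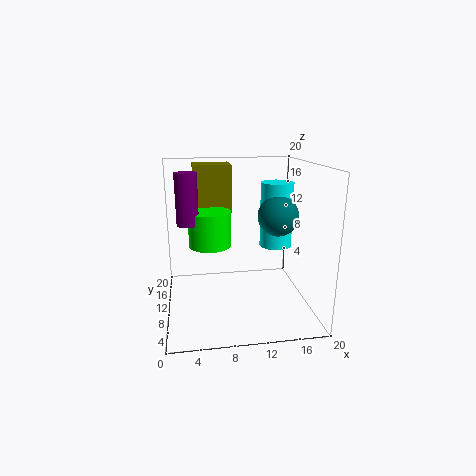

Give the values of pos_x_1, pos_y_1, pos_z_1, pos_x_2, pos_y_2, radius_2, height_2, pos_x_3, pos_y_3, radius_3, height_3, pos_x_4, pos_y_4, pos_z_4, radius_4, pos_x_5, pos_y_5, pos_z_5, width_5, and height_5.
pos_x_1 = 15.25; pos_y_1 = 8.75; pos_z_1 = 13.25; pos_x_2 = 3.25; pos_y_2 = 10.75; radius_2 = 1.5; height_2 = 7; pos_x_3 = 15.5; pos_y_3 = 10.5; radius_3 = 2.25; height_3 = 9; pos_x_4 = 6.25; pos_y_4 = 11.75; pos_z_4 = 8.5; radius_4 = 3; pos_x_5 = 4.25; pos_y_5 = 14; pos_z_5 = 12.5; width_5 = 5.5; height_5 = 7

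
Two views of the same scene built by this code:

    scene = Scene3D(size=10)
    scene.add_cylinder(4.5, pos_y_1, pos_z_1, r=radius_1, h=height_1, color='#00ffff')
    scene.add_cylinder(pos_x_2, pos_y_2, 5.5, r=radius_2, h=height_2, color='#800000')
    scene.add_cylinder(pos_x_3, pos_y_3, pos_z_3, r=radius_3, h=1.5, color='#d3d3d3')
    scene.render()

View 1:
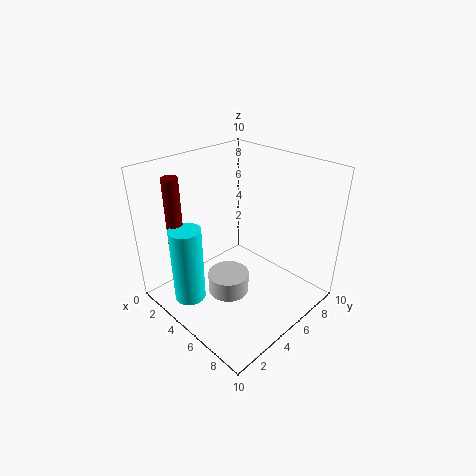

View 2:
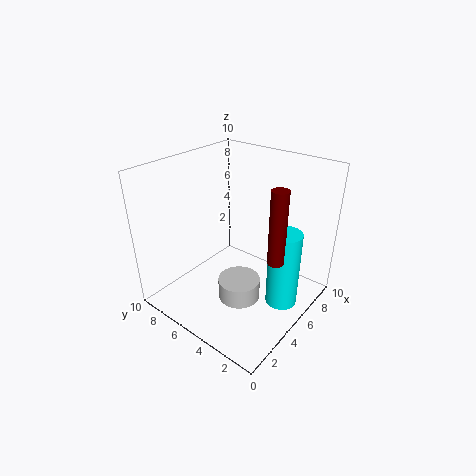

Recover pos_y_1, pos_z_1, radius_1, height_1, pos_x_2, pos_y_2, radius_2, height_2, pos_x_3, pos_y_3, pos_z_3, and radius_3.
pos_y_1 = 1, pos_z_1 = 2, radius_1 = 1, height_1 = 5, pos_x_2 = 3.5, pos_y_2 = 1, radius_2 = 0.5, height_2 = 4.5, pos_x_3 = 4.5, pos_y_3 = 4.5, pos_z_3 = 0.5, radius_3 = 1.5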